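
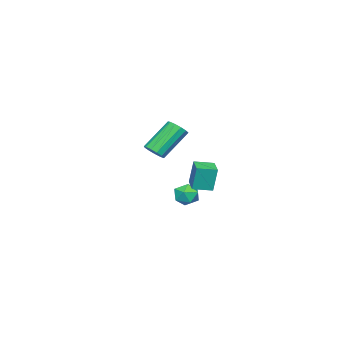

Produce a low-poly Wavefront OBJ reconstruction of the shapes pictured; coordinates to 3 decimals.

v 4.646 -0.943 2.38
v 5.07 -1.159 2.837
v 3.757 -0.513 4.358
v 3.334 -0.297 3.9
v 5.163 -0.806 2.767
v 3.85 -0.16 4.288
v 5.091 -0.496 2.574
v 3.779 0.15 4.095
v 4.879 -0.328 2.319
v 3.567 0.318 3.84
v 4.592 -0.356 2.084
v 3.28 0.291 3.604
v 4.323 -0.569 1.942
v 3.011 0.077 3.463
v 4.156 -0.902 1.939
v 2.844 -0.256 3.46
v 4.145 -1.247 2.076
v 2.833 -0.601 3.597
v 4.293 -1.496 2.31
v 2.981 -0.85 3.83
v 4.553 -1.57 2.565
v 3.241 -0.923 4.086
v 4.843 -1.444 2.762
v 3.53 -0.798 4.283
v -2.961 -3.502 -2.611
v -3.033 -3.244 -1.003
v -3.722 -2.592 -2.791
v -3.794 -2.334 -1.183
v -1.966 -2.686 -2.697
v -2.038 -2.428 -1.089
v -2.727 -1.776 -2.877
v -2.799 -1.518 -1.269
v -3.925 -3.538 -3.49
v -3.212 -3.056 -3.437
v -3.188 -4.564 -4.083
v -2.475 -4.082 -4.03
v -2.838 -4.395 -3.313
v -3.293 -3.761 -2.947
v -3.107 -3.859 -4.573
v -3.562 -3.225 -4.207
v -2.706 -3.255 -4.107
v -2.54 -3.586 -3.328
v -3.86 -4.034 -4.192
v -3.694 -4.365 -3.413
f 2 1 5
f 2 5 3
f 3 5 6
f 3 6 4
f 5 1 7
f 5 7 6
f 6 7 8
f 6 8 4
f 7 1 9
f 7 9 8
f 8 9 10
f 8 10 4
f 9 1 11
f 9 11 10
f 10 11 12
f 10 12 4
f 11 1 13
f 11 13 12
f 12 13 14
f 12 14 4
f 13 1 15
f 13 15 14
f 14 15 16
f 14 16 4
f 15 1 17
f 15 17 16
f 16 17 18
f 16 18 4
f 17 1 19
f 17 19 18
f 18 19 20
f 18 20 4
f 19 1 21
f 19 21 20
f 20 21 22
f 20 22 4
f 21 1 23
f 21 23 22
f 22 23 24
f 22 24 4
f 23 1 2
f 23 2 24
f 24 2 3
f 24 3 4
f 26 28 25
f 29 26 25
f 25 28 27
f 27 29 25
f 26 32 28
f 30 26 29
f 30 32 26
f 28 32 27
f 31 29 27
f 27 32 31
f 31 30 29
f 32 30 31
f 33 44 38
f 33 38 34
f 33 34 40
f 33 40 43
f 33 43 44
f 34 38 42
f 38 44 37
f 44 43 35
f 43 40 39
f 40 34 41
f 36 42 37
f 36 37 35
f 36 35 39
f 36 39 41
f 36 41 42
f 37 42 38
f 35 37 44
f 39 35 43
f 41 39 40
f 42 41 34



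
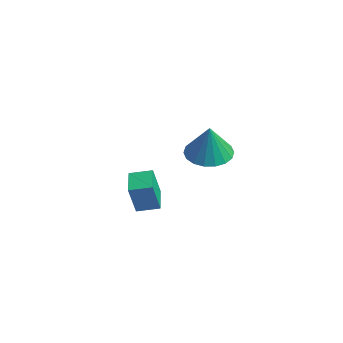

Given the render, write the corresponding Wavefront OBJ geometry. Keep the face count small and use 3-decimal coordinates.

v 2.102 -0.451 0.546
v 2.923 -0.629 0.283
v 2.518 -0.649 1.974
v 2.93 -0.241 0.334
v 2.773 0.106 0.428
v 2.483 0.342 0.545
v 2.118 0.421 0.662
v 1.75 0.327 0.756
v 1.451 0.079 0.809
v 1.282 -0.274 0.81
v 1.274 -0.662 0.758
v 1.431 -1.008 0.664
v 1.721 -1.245 0.548
v 2.086 -1.324 0.43
v 2.455 -1.23 0.336
v 2.753 -0.982 0.283
v -2.584 -1.008 -3.757
v -2.415 -1.405 -2.457
v -2.137 -0.224 -3.576
v -1.969 -0.622 -2.275
v -1.571 -1.518 -4.045
v -1.403 -1.916 -2.744
v -1.125 -0.735 -3.863
v -0.956 -1.132 -2.563
f 2 1 4
f 2 4 3
f 4 1 5
f 4 5 3
f 5 1 6
f 5 6 3
f 6 1 7
f 6 7 3
f 7 1 8
f 7 8 3
f 8 1 9
f 8 9 3
f 9 1 10
f 9 10 3
f 10 1 11
f 10 11 3
f 11 1 12
f 11 12 3
f 12 1 13
f 12 13 3
f 13 1 14
f 13 14 3
f 14 1 15
f 14 15 3
f 15 1 16
f 15 16 3
f 16 1 2
f 16 2 3
f 18 20 17
f 21 18 17
f 17 20 19
f 19 21 17
f 18 24 20
f 22 18 21
f 22 24 18
f 20 24 19
f 23 21 19
f 19 24 23
f 23 22 21
f 24 22 23



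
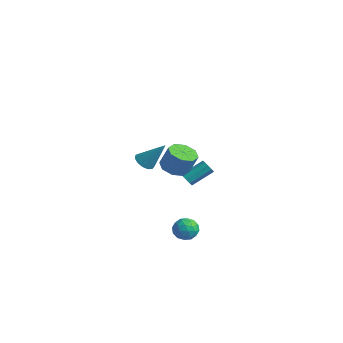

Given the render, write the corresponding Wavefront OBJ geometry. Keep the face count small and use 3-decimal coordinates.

v 2.062 -0.578 -3.436
v 2.568 -0.591 -4.027
v 2.552 -1.649 -2.993
v 3.058 -1.662 -3.584
v 3.122 -1.121 -3.029
v 2.819 -0.459 -3.303
v 2.301 -1.781 -3.717
v 1.998 -1.119 -3.991
v 2.715 -1.335 -4.201
v 3.223 -0.927 -3.776
v 1.897 -1.313 -3.244
v 2.405 -0.905 -2.819
v 2.272 -0.49 -3.77
v 2.848 -1.75 -3.25
v 2.886 -1.432 -2.923
v 3.183 -1.439 -3.271
v 2.42 -0.412 -3.345
v 2.717 -0.42 -3.692
v 3.043 -0.732 -3.105
v 2.403 -1.82 -3.328
v 2.7 -1.828 -3.675
v 1.937 -0.801 -3.749
v 2.234 -0.808 -4.097
v 2.077 -1.508 -3.915
v 2.656 -0.935 -4.22
v 2.944 -1.565 -3.96
v 2.499 -1.635 -4.038
v 2.321 -1.246 -4.199
v 2.954 -0.695 -3.97
v 3.242 -1.325 -3.71
v 3.28 -1.007 -3.383
v 3.102 -0.618 -3.544
v 3.041 -1.133 -4.072
v 1.878 -0.915 -3.31
v 2.166 -1.545 -3.05
v 2.018 -1.622 -3.476
v 1.84 -1.233 -3.637
v 2.176 -0.675 -3.06
v 2.464 -1.305 -2.8
v 2.799 -0.994 -2.821
v 2.621 -0.605 -2.982
v 2.079 -1.107 -2.948
v -2.409 2.875 -3.366
v -1.978 2.919 -3.635
v -1.561 4.169 -2.763
v -1.991 4.125 -2.494
v -2.231 3.108 -3.784
v -1.814 4.357 -2.911
v -2.567 3.187 -3.737
v -2.15 4.437 -2.865
v -2.829 3.121 -3.517
v -2.412 4.37 -2.644
v -2.895 2.94 -3.226
v -2.478 4.189 -2.353
v -2.732 2.728 -3.001
v -2.315 3.978 -2.128
v -2.419 2.586 -2.947
v -2.001 3.835 -2.074
v -2.1 2.579 -3.089
v -1.683 3.828 -2.216
v -1.926 2.71 -3.361
v -1.509 3.96 -2.488
v 2.875 -4.069 2.877
v 3.158 -3.662 2.489
v 3.745 -3.391 4.223
v 2.861 -3.503 2.601
v 2.568 -3.525 2.801
v 2.373 -3.719 3.025
v 2.337 -4.024 3.202
v 2.472 -4.344 3.276
v 2.735 -4.577 3.223
v 3.043 -4.648 3.061
v 3.297 -4.536 2.84
v 3.418 -4.276 2.631
v 3.366 -3.95 2.5
v -0.879 0.793 -0.916
v -0.312 1.395 -1.244
v 0.167 1.649 0.047
v -0.401 1.047 0.376
v -0.913 1.668 -1.075
v -0.434 1.922 0.216
v -1.494 1.429 -0.812
v -1.015 1.682 0.479
v -1.715 0.817 -0.61
v -1.236 1.07 0.681
v -1.447 0.191 -0.587
v -0.968 0.445 0.704
v -0.846 -0.082 -0.756
v -0.367 0.172 0.535
v -0.265 0.158 -1.019
v 0.214 0.411 0.272
v -0.044 0.77 -1.221
v 0.435 1.023 0.07
f 1 38 17
f 38 12 41
f 17 41 6
f 38 41 17
f 1 17 13
f 17 6 18
f 13 18 2
f 17 18 13
f 1 13 22
f 13 2 23
f 22 23 8
f 13 23 22
f 1 22 34
f 22 8 37
f 34 37 11
f 22 37 34
f 1 34 38
f 34 11 42
f 38 42 12
f 34 42 38
f 2 18 29
f 18 6 32
f 29 32 10
f 18 32 29
f 6 41 19
f 41 12 40
f 19 40 5
f 41 40 19
f 12 42 39
f 42 11 35
f 39 35 3
f 42 35 39
f 11 37 36
f 37 8 24
f 36 24 7
f 37 24 36
f 8 23 28
f 23 2 25
f 28 25 9
f 23 25 28
f 4 30 16
f 30 10 31
f 16 31 5
f 30 31 16
f 4 16 14
f 16 5 15
f 14 15 3
f 16 15 14
f 4 14 21
f 14 3 20
f 21 20 7
f 14 20 21
f 4 21 26
f 21 7 27
f 26 27 9
f 21 27 26
f 4 26 30
f 26 9 33
f 30 33 10
f 26 33 30
f 5 31 19
f 31 10 32
f 19 32 6
f 31 32 19
f 3 15 39
f 15 5 40
f 39 40 12
f 15 40 39
f 7 20 36
f 20 3 35
f 36 35 11
f 20 35 36
f 9 27 28
f 27 7 24
f 28 24 8
f 27 24 28
f 10 33 29
f 33 9 25
f 29 25 2
f 33 25 29
f 44 43 47
f 44 47 45
f 45 47 48
f 45 48 46
f 47 43 49
f 47 49 48
f 48 49 50
f 48 50 46
f 49 43 51
f 49 51 50
f 50 51 52
f 50 52 46
f 51 43 53
f 51 53 52
f 52 53 54
f 52 54 46
f 53 43 55
f 53 55 54
f 54 55 56
f 54 56 46
f 55 43 57
f 55 57 56
f 56 57 58
f 56 58 46
f 57 43 59
f 57 59 58
f 58 59 60
f 58 60 46
f 59 43 61
f 59 61 60
f 60 61 62
f 60 62 46
f 61 43 44
f 61 44 62
f 62 44 45
f 62 45 46
f 64 63 66
f 64 66 65
f 66 63 67
f 66 67 65
f 67 63 68
f 67 68 65
f 68 63 69
f 68 69 65
f 69 63 70
f 69 70 65
f 70 63 71
f 70 71 65
f 71 63 72
f 71 72 65
f 72 63 73
f 72 73 65
f 73 63 74
f 73 74 65
f 74 63 75
f 74 75 65
f 75 63 64
f 75 64 65
f 77 76 80
f 77 80 78
f 78 80 81
f 78 81 79
f 80 76 82
f 80 82 81
f 81 82 83
f 81 83 79
f 82 76 84
f 82 84 83
f 83 84 85
f 83 85 79
f 84 76 86
f 84 86 85
f 85 86 87
f 85 87 79
f 86 76 88
f 86 88 87
f 87 88 89
f 87 89 79
f 88 76 90
f 88 90 89
f 89 90 91
f 89 91 79
f 90 76 92
f 90 92 91
f 91 92 93
f 91 93 79
f 92 76 77
f 92 77 93
f 93 77 78
f 93 78 79



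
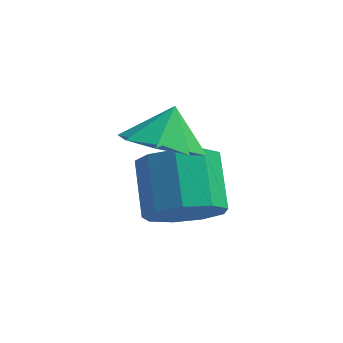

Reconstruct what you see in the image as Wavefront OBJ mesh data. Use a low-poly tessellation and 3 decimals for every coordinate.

v 1.005 0.117 1.949
v 2.09 0.026 1.794
v 1.195 0.783 2.891
v 1.762 0.688 1.392
v 0.99 1.017 1.316
v 0.227 0.818 1.61
v -0.08 0.208 2.103
v 0.248 -0.455 2.505
v 1.019 -0.783 2.581
v 1.782 -0.584 2.287
v 1.617 -0.196 -0.286
v 2.304 -0.522 0.438
v 1.891 0.771 1.411
v 1.203 1.096 0.686
v 2.625 -0.073 -0.022
v 2.212 1.22 0.951
v 2.475 0.318 -0.605
v 2.061 1.611 0.367
v 1.923 0.468 -1.04
v 1.509 1.761 -0.067
v 1.227 0.307 -1.121
v 0.814 1.6 -0.148
v 0.714 -0.089 -0.812
v 0.301 1.204 0.16
v 0.623 -0.536 -0.257
v 0.21 0.757 0.716
v 0.997 -0.824 0.284
v 0.584 0.469 1.257
v 1.661 -0.818 0.559
v 1.248 0.475 1.531
f 2 1 4
f 2 4 3
f 4 1 5
f 4 5 3
f 5 1 6
f 5 6 3
f 6 1 7
f 6 7 3
f 7 1 8
f 7 8 3
f 8 1 9
f 8 9 3
f 9 1 10
f 9 10 3
f 10 1 2
f 10 2 3
f 12 11 15
f 12 15 13
f 13 15 16
f 13 16 14
f 15 11 17
f 15 17 16
f 16 17 18
f 16 18 14
f 17 11 19
f 17 19 18
f 18 19 20
f 18 20 14
f 19 11 21
f 19 21 20
f 20 21 22
f 20 22 14
f 21 11 23
f 21 23 22
f 22 23 24
f 22 24 14
f 23 11 25
f 23 25 24
f 24 25 26
f 24 26 14
f 25 11 27
f 25 27 26
f 26 27 28
f 26 28 14
f 27 11 29
f 27 29 28
f 28 29 30
f 28 30 14
f 29 11 12
f 29 12 30
f 30 12 13
f 30 13 14



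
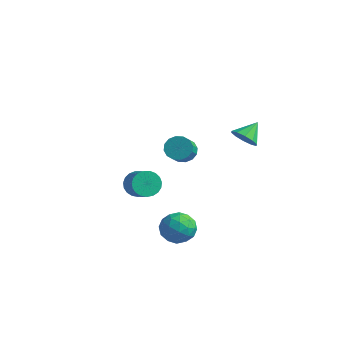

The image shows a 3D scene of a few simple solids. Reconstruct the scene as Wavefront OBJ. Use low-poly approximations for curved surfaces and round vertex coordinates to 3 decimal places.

v -3.839 -0.482 -3.208
v -3.27 0.112 -3.619
v -2.171 -0.405 -2.844
v -2.741 -0.998 -2.432
v -3.389 0.313 -3.316
v -2.29 -0.203 -2.541
v -3.586 0.377 -2.995
v -2.487 -0.14 -2.22
v -3.827 0.292 -2.71
v -2.728 -0.225 -1.935
v -4.07 0.073 -2.511
v -2.971 -0.443 -1.736
v -4.273 -0.241 -2.433
v -3.174 -0.758 -1.658
v -4.401 -0.597 -2.488
v -3.303 -1.114 -1.713
v -4.432 -0.933 -2.668
v -3.334 -1.45 -1.893
v -4.361 -1.191 -2.941
v -3.262 -1.708 -2.166
v -4.199 -1.327 -3.261
v -3.101 -1.843 -2.486
v -3.975 -1.316 -3.571
v -2.877 -1.832 -2.796
v -3.728 -1.161 -3.818
v -2.63 -1.677 -3.043
v -3.5 -0.889 -3.96
v -2.401 -1.405 -3.185
v -3.33 -0.546 -3.971
v -2.232 -1.062 -3.196
v -3.249 -0.192 -3.851
v -2.151 -0.708 -3.076
v 1.445 -2.913 3.136
v 2.135 -2.966 2.735
v 2.565 -3.921 3.603
v 1.875 -3.867 4.004
v 2.2 -2.675 3.023
v 2.631 -3.63 3.89
v 2.063 -2.448 3.341
v 2.493 -3.403 4.208
v 1.76 -2.345 3.604
v 2.191 -3.3 4.472
v 1.373 -2.395 3.742
v 1.803 -3.35 4.609
v 1.005 -2.583 3.717
v 1.435 -3.538 4.585
v 0.755 -2.859 3.537
v 1.185 -3.814 4.405
v 0.689 -3.15 3.25
v 1.12 -4.105 4.117
v 0.827 -3.377 2.932
v 1.257 -4.332 3.799
v 1.129 -3.48 2.668
v 1.56 -4.435 3.536
v 1.517 -3.43 2.531
v 1.947 -4.385 3.398
v 1.885 -3.242 2.555
v 2.315 -4.197 3.423
v 2.36 1.342 2.309
v 3.224 1.381 2.149
v 2.46 2.458 3.131
v 2.969 1.681 1.773
v 2.482 1.851 1.602
v 1.948 1.826 1.701
v 1.571 1.617 2.032
v 1.495 1.302 2.469
v 1.75 1.002 2.845
v 2.237 0.832 3.016
v 2.771 0.857 2.917
v 3.148 1.067 2.586
v 0.56 -1.535 -3.827
v 1.024 -1.937 -2.884
v 0.596 -3.203 -4.556
v 1.06 -3.605 -3.613
v -0.008 -3.251 -3.608
v -0.03 -2.22 -3.158
v 1.65 -2.92 -4.282
v 1.628 -1.889 -3.832
v 1.698 -2.793 -3.165
v 0.673 -2.997 -2.749
v 0.947 -2.143 -4.691
v -0.078 -2.347 -4.275
v 0.789 -1.59 -3.292
v 0.831 -3.55 -4.148
v 0.204 -3.342 -4.145
v 0.476 -3.578 -3.591
v 0.169 -1.756 -3.453
v 0.442 -1.992 -2.898
v -0.165 -2.764 -3.324
v 1.178 -3.148 -4.542
v 1.451 -3.384 -3.987
v 1.144 -1.562 -3.849
v 1.416 -1.798 -3.295
v 1.785 -2.376 -4.116
v 1.457 -2.329 -2.903
v 1.479 -3.309 -3.331
v 1.826 -2.907 -3.725
v 1.812 -2.301 -3.46
v 0.855 -2.449 -2.658
v 0.876 -3.429 -3.086
v 0.249 -3.221 -3.083
v 0.235 -2.615 -2.819
v 1.251 -2.952 -2.823
v 0.744 -1.711 -4.354
v 0.765 -2.691 -4.782
v 1.385 -2.525 -4.621
v 1.371 -1.919 -4.357
v 0.141 -1.831 -4.109
v 0.163 -2.811 -4.537
v -0.192 -2.839 -3.98
v -0.206 -2.233 -3.715
v 0.369 -2.188 -4.617
f 2 1 5
f 2 5 3
f 3 5 6
f 3 6 4
f 5 1 7
f 5 7 6
f 6 7 8
f 6 8 4
f 7 1 9
f 7 9 8
f 8 9 10
f 8 10 4
f 9 1 11
f 9 11 10
f 10 11 12
f 10 12 4
f 11 1 13
f 11 13 12
f 12 13 14
f 12 14 4
f 13 1 15
f 13 15 14
f 14 15 16
f 14 16 4
f 15 1 17
f 15 17 16
f 16 17 18
f 16 18 4
f 17 1 19
f 17 19 18
f 18 19 20
f 18 20 4
f 19 1 21
f 19 21 20
f 20 21 22
f 20 22 4
f 21 1 23
f 21 23 22
f 22 23 24
f 22 24 4
f 23 1 25
f 23 25 24
f 24 25 26
f 24 26 4
f 25 1 27
f 25 27 26
f 26 27 28
f 26 28 4
f 27 1 29
f 27 29 28
f 28 29 30
f 28 30 4
f 29 1 31
f 29 31 30
f 30 31 32
f 30 32 4
f 31 1 2
f 31 2 32
f 32 2 3
f 32 3 4
f 34 33 37
f 34 37 35
f 35 37 38
f 35 38 36
f 37 33 39
f 37 39 38
f 38 39 40
f 38 40 36
f 39 33 41
f 39 41 40
f 40 41 42
f 40 42 36
f 41 33 43
f 41 43 42
f 42 43 44
f 42 44 36
f 43 33 45
f 43 45 44
f 44 45 46
f 44 46 36
f 45 33 47
f 45 47 46
f 46 47 48
f 46 48 36
f 47 33 49
f 47 49 48
f 48 49 50
f 48 50 36
f 49 33 51
f 49 51 50
f 50 51 52
f 50 52 36
f 51 33 53
f 51 53 52
f 52 53 54
f 52 54 36
f 53 33 55
f 53 55 54
f 54 55 56
f 54 56 36
f 55 33 57
f 55 57 56
f 56 57 58
f 56 58 36
f 57 33 34
f 57 34 58
f 58 34 35
f 58 35 36
f 60 59 62
f 60 62 61
f 62 59 63
f 62 63 61
f 63 59 64
f 63 64 61
f 64 59 65
f 64 65 61
f 65 59 66
f 65 66 61
f 66 59 67
f 66 67 61
f 67 59 68
f 67 68 61
f 68 59 69
f 68 69 61
f 69 59 70
f 69 70 61
f 70 59 60
f 70 60 61
f 71 108 87
f 108 82 111
f 87 111 76
f 108 111 87
f 71 87 83
f 87 76 88
f 83 88 72
f 87 88 83
f 71 83 92
f 83 72 93
f 92 93 78
f 83 93 92
f 71 92 104
f 92 78 107
f 104 107 81
f 92 107 104
f 71 104 108
f 104 81 112
f 108 112 82
f 104 112 108
f 72 88 99
f 88 76 102
f 99 102 80
f 88 102 99
f 76 111 89
f 111 82 110
f 89 110 75
f 111 110 89
f 82 112 109
f 112 81 105
f 109 105 73
f 112 105 109
f 81 107 106
f 107 78 94
f 106 94 77
f 107 94 106
f 78 93 98
f 93 72 95
f 98 95 79
f 93 95 98
f 74 100 86
f 100 80 101
f 86 101 75
f 100 101 86
f 74 86 84
f 86 75 85
f 84 85 73
f 86 85 84
f 74 84 91
f 84 73 90
f 91 90 77
f 84 90 91
f 74 91 96
f 91 77 97
f 96 97 79
f 91 97 96
f 74 96 100
f 96 79 103
f 100 103 80
f 96 103 100
f 75 101 89
f 101 80 102
f 89 102 76
f 101 102 89
f 73 85 109
f 85 75 110
f 109 110 82
f 85 110 109
f 77 90 106
f 90 73 105
f 106 105 81
f 90 105 106
f 79 97 98
f 97 77 94
f 98 94 78
f 97 94 98
f 80 103 99
f 103 79 95
f 99 95 72
f 103 95 99



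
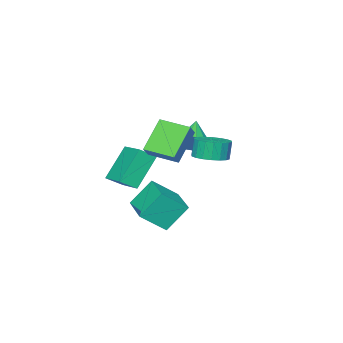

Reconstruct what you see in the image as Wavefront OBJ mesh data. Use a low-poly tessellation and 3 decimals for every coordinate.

v 0.501 -4.411 0.77
v 1.228 -4.839 1.307
v 1.15 -2.739 1.222
v 1.877 -3.166 1.758
v 1.763 -4.434 -0.958
v 2.49 -4.861 -0.422
v 2.412 -2.761 -0.507
v 3.139 -3.189 0.03
v -0.029 -1.558 2.061
v 0.505 -1.358 2.718
v -1.011 -2.282 3.079
v 0.245 -1.033 2.698
v -0.077 -0.828 2.533
v -0.389 -0.791 2.259
v -0.618 -0.929 1.94
v -0.712 -1.211 1.648
v -0.65 -1.573 1.451
v -0.445 -1.931 1.394
v -0.145 -2.203 1.489
v 0.181 -2.328 1.715
v 0.46 -2.276 2.021
v 0.626 -2.06 2.335
v 0.643 -1.728 2.587
v 2.466 1.999 2.887
v 2.93 1.277 2.945
v 2.718 1.22 3.93
v 2.254 1.941 3.873
v 3.189 1.551 3.016
v 2.976 1.493 4.002
v 3.304 1.913 3.062
v 3.092 1.855 4.048
v 3.253 2.292 3.073
v 3.041 2.234 4.059
v 3.046 2.613 3.048
v 2.834 2.555 4.034
v 2.725 2.813 2.99
v 2.513 2.755 3.976
v 2.352 2.851 2.912
v 2.14 2.793 3.898
v 2.002 2.72 2.83
v 1.79 2.663 3.815
v 1.744 2.447 2.758
v 1.531 2.389 3.744
v 1.628 2.085 2.712
v 1.416 2.027 3.698
v 1.679 1.706 2.701
v 1.467 1.648 3.687
v 1.886 1.385 2.726
v 1.674 1.327 3.712
v 2.207 1.185 2.784
v 1.995 1.127 3.77
v 2.58 1.147 2.862
v 2.368 1.089 3.848
v 1.141 -1.344 -0.836
v 2.182 -2.03 0.151
v 2.294 0.493 -0.775
v 3.335 -0.192 0.212
v 2.045 -1.868 -2.152
v 3.086 -2.553 -1.165
v 3.198 -0.03 -2.091
v 4.239 -0.716 -1.104
v 2.05 -1.322 3.887
v 2.72 -0.948 4.497
v 1.504 0.083 3.625
v 2.174 0.457 4.235
v 3.286 -1.117 2.405
v 3.956 -0.743 3.015
v 2.74 0.288 2.143
v 3.41 0.662 2.753
f 2 4 1
f 5 2 1
f 1 4 3
f 3 5 1
f 2 8 4
f 6 2 5
f 6 8 2
f 4 8 3
f 7 5 3
f 3 8 7
f 7 6 5
f 8 6 7
f 10 9 12
f 10 12 11
f 12 9 13
f 12 13 11
f 13 9 14
f 13 14 11
f 14 9 15
f 14 15 11
f 15 9 16
f 15 16 11
f 16 9 17
f 16 17 11
f 17 9 18
f 17 18 11
f 18 9 19
f 18 19 11
f 19 9 20
f 19 20 11
f 20 9 21
f 20 21 11
f 21 9 22
f 21 22 11
f 22 9 23
f 22 23 11
f 23 9 10
f 23 10 11
f 25 24 28
f 25 28 26
f 26 28 29
f 26 29 27
f 28 24 30
f 28 30 29
f 29 30 31
f 29 31 27
f 30 24 32
f 30 32 31
f 31 32 33
f 31 33 27
f 32 24 34
f 32 34 33
f 33 34 35
f 33 35 27
f 34 24 36
f 34 36 35
f 35 36 37
f 35 37 27
f 36 24 38
f 36 38 37
f 37 38 39
f 37 39 27
f 38 24 40
f 38 40 39
f 39 40 41
f 39 41 27
f 40 24 42
f 40 42 41
f 41 42 43
f 41 43 27
f 42 24 44
f 42 44 43
f 43 44 45
f 43 45 27
f 44 24 46
f 44 46 45
f 45 46 47
f 45 47 27
f 46 24 48
f 46 48 47
f 47 48 49
f 47 49 27
f 48 24 50
f 48 50 49
f 49 50 51
f 49 51 27
f 50 24 52
f 50 52 51
f 51 52 53
f 51 53 27
f 52 24 25
f 52 25 53
f 53 25 26
f 53 26 27
f 55 57 54
f 58 55 54
f 54 57 56
f 56 58 54
f 55 61 57
f 59 55 58
f 59 61 55
f 57 61 56
f 60 58 56
f 56 61 60
f 60 59 58
f 61 59 60
f 63 65 62
f 66 63 62
f 62 65 64
f 64 66 62
f 63 69 65
f 67 63 66
f 67 69 63
f 65 69 64
f 68 66 64
f 64 69 68
f 68 67 66
f 69 67 68



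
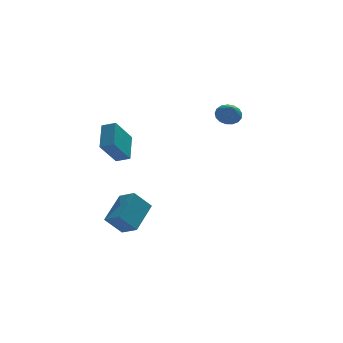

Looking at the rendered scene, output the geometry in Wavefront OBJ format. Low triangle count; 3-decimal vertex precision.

v 3.176 1.272 2.718
v 3.598 0.802 2.295
v 3.144 0.448 3.602
v 3.843 0.994 2.483
v 3.936 1.25 2.724
v 3.855 1.51 2.964
v 3.618 1.717 3.148
v 3.28 1.821 3.233
v 2.918 1.8 3.2
v 2.616 1.658 3.056
v 2.442 1.428 2.835
v 2.436 1.162 2.587
v 2.6 0.921 2.369
v 2.896 0.761 2.231
v 3.256 0.718 2.204
v -3.648 -0.799 2.117
v -3.237 0.611 3.05
v -4.343 -0.404 1.827
v -3.931 1.006 2.76
v -2.629 -0.106 0.62
v -2.217 1.304 1.553
v -3.323 0.289 0.33
v -2.912 1.699 1.263
v -4.012 -4.26 -2.668
v -4.927 -4.214 -1.636
v -2.902 -2.891 -1.745
v -3.816 -2.844 -0.713
v -3.424 -5.116 -2.107
v -4.338 -5.069 -1.075
v -2.313 -3.746 -1.184
v -3.228 -3.7 -0.152
f 2 1 4
f 2 4 3
f 4 1 5
f 4 5 3
f 5 1 6
f 5 6 3
f 6 1 7
f 6 7 3
f 7 1 8
f 7 8 3
f 8 1 9
f 8 9 3
f 9 1 10
f 9 10 3
f 10 1 11
f 10 11 3
f 11 1 12
f 11 12 3
f 12 1 13
f 12 13 3
f 13 1 14
f 13 14 3
f 14 1 15
f 14 15 3
f 15 1 2
f 15 2 3
f 17 19 16
f 20 17 16
f 16 19 18
f 18 20 16
f 17 23 19
f 21 17 20
f 21 23 17
f 19 23 18
f 22 20 18
f 18 23 22
f 22 21 20
f 23 21 22
f 25 27 24
f 28 25 24
f 24 27 26
f 26 28 24
f 25 31 27
f 29 25 28
f 29 31 25
f 27 31 26
f 30 28 26
f 26 31 30
f 30 29 28
f 31 29 30



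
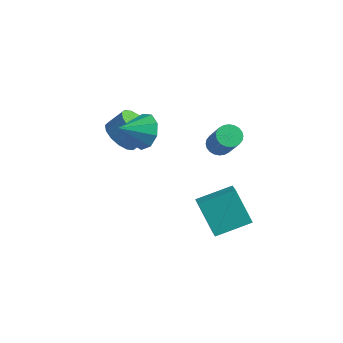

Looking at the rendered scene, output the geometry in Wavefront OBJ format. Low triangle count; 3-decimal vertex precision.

v 0.482 0.623 0.187
v 0.885 1.097 0.088
v 2.02 0.472 1.715
v 1.618 -0.003 1.813
v 0.724 1.202 0.241
v 1.859 0.577 1.868
v 0.526 1.219 0.386
v 1.661 0.593 2.012
v 0.321 1.145 0.5
v 1.456 0.519 2.127
v 0.141 0.992 0.567
v 1.276 0.366 2.193
v 0.013 0.782 0.575
v 1.148 0.156 2.202
v -0.044 0.548 0.525
v 1.091 -0.078 2.152
v -0.02 0.326 0.423
v 1.115 -0.3 2.05
v 0.08 0.148 0.285
v 1.215 -0.477 1.912
v 0.241 0.043 0.132
v 1.376 -0.582 1.759
v 0.439 0.027 -0.012
v 1.574 -0.599 1.614
v 0.644 0.101 -0.127
v 1.779 -0.525 1.5
v 0.824 0.254 -0.193
v 1.959 -0.372 1.433
v 0.952 0.464 -0.202
v 2.087 -0.162 1.425
v 1.009 0.698 -0.152
v 2.144 0.072 1.475
v 0.985 0.92 -0.05
v 2.12 0.294 1.577
v -1.887 -1.838 1.294
v -0.945 -2.004 1.618
v -2.353 -3.062 2.026
v -1.283 -1.605 2.069
v -1.904 -1.315 2.158
v -2.517 -1.27 1.843
v -2.835 -1.491 1.271
v -2.71 -1.874 0.71
v -2.2 -2.24 0.422
v -1.543 -2.419 0.543
v -1.047 -2.325 1.015
v 1.499 -0.955 -4.6
v 2.141 -1.514 -4.136
v 0.37 -0.871 -2.939
v 1.013 -1.431 -2.474
v 2.427 0.571 -4.046
v 3.07 0.011 -3.581
v 1.299 0.654 -2.384
v 1.941 0.095 -1.92
v -3.759 -1.446 -0.323
v -2.916 -1.933 -0.502
v -2.398 -1.341 0.324
v -3.241 -0.854 0.503
v -2.899 -1.522 -0.807
v -2.381 -0.93 0.018
v -3.112 -1.09 -0.983
v -2.595 -0.499 -0.157
v -3.499 -0.754 -0.982
v -2.981 -0.162 -0.156
v -3.955 -0.603 -0.804
v -3.438 -0.011 0.022
v -4.359 -0.678 -0.497
v -3.841 -0.086 0.329
v -4.602 -0.959 -0.144
v -4.084 -0.367 0.682
v -4.619 -1.37 0.162
v -4.101 -0.778 0.987
v -4.405 -1.801 0.337
v -3.888 -1.21 1.163
v -4.019 -2.138 0.336
v -3.501 -1.546 1.162
v -3.562 -2.289 0.158
v -3.045 -1.697 0.984
v -3.159 -2.214 -0.149
v -2.641 -1.622 0.677
f 2 1 5
f 2 5 3
f 3 5 6
f 3 6 4
f 5 1 7
f 5 7 6
f 6 7 8
f 6 8 4
f 7 1 9
f 7 9 8
f 8 9 10
f 8 10 4
f 9 1 11
f 9 11 10
f 10 11 12
f 10 12 4
f 11 1 13
f 11 13 12
f 12 13 14
f 12 14 4
f 13 1 15
f 13 15 14
f 14 15 16
f 14 16 4
f 15 1 17
f 15 17 16
f 16 17 18
f 16 18 4
f 17 1 19
f 17 19 18
f 18 19 20
f 18 20 4
f 19 1 21
f 19 21 20
f 20 21 22
f 20 22 4
f 21 1 23
f 21 23 22
f 22 23 24
f 22 24 4
f 23 1 25
f 23 25 24
f 24 25 26
f 24 26 4
f 25 1 27
f 25 27 26
f 26 27 28
f 26 28 4
f 27 1 29
f 27 29 28
f 28 29 30
f 28 30 4
f 29 1 31
f 29 31 30
f 30 31 32
f 30 32 4
f 31 1 33
f 31 33 32
f 32 33 34
f 32 34 4
f 33 1 2
f 33 2 34
f 34 2 3
f 34 3 4
f 36 35 38
f 36 38 37
f 38 35 39
f 38 39 37
f 39 35 40
f 39 40 37
f 40 35 41
f 40 41 37
f 41 35 42
f 41 42 37
f 42 35 43
f 42 43 37
f 43 35 44
f 43 44 37
f 44 35 45
f 44 45 37
f 45 35 36
f 45 36 37
f 47 49 46
f 50 47 46
f 46 49 48
f 48 50 46
f 47 53 49
f 51 47 50
f 51 53 47
f 49 53 48
f 52 50 48
f 48 53 52
f 52 51 50
f 53 51 52
f 55 54 58
f 55 58 56
f 56 58 59
f 56 59 57
f 58 54 60
f 58 60 59
f 59 60 61
f 59 61 57
f 60 54 62
f 60 62 61
f 61 62 63
f 61 63 57
f 62 54 64
f 62 64 63
f 63 64 65
f 63 65 57
f 64 54 66
f 64 66 65
f 65 66 67
f 65 67 57
f 66 54 68
f 66 68 67
f 67 68 69
f 67 69 57
f 68 54 70
f 68 70 69
f 69 70 71
f 69 71 57
f 70 54 72
f 70 72 71
f 71 72 73
f 71 73 57
f 72 54 74
f 72 74 73
f 73 74 75
f 73 75 57
f 74 54 76
f 74 76 75
f 75 76 77
f 75 77 57
f 76 54 78
f 76 78 77
f 77 78 79
f 77 79 57
f 78 54 55
f 78 55 79
f 79 55 56
f 79 56 57



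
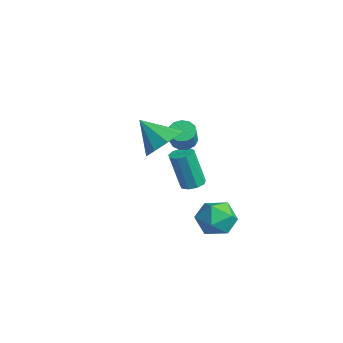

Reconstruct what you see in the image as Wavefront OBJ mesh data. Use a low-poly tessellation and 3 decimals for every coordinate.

v 3.036 1.695 -1.253
v 4.024 1.437 -1.503
v 2.456 0.643 -2.457
v 3.444 0.385 -2.707
v 3.038 0.08 -1.787
v 3.396 0.73 -1.042
v 3.084 1.35 -2.918
v 3.442 2 -2.173
v 4.054 1.223 -2.532
v 4.025 0.438 -1.833
v 2.455 1.642 -2.127
v 2.426 0.857 -1.428
v 3.314 -1.438 3.29
v 3.919 -1.028 4.072
v 2.346 -2.182 4.43
v 3.373 -0.567 3.909
v 2.801 -0.515 3.456
v 2.468 -0.894 2.926
v 2.532 -1.528 2.566
v 2.961 -2.121 2.545
v 3.556 -2.394 2.873
v 4.038 -2.22 3.396
v 4.181 -1.68 3.869
v 0.338 0.781 1.593
v 0.665 1.33 1.578
v 1.349 0.949 2.552
v 1.022 0.399 2.567
v 0.384 1.385 1.797
v 1.068 1.004 2.771
v 0.088 1.248 1.951
v 0.772 0.867 2.926
v -0.128 0.963 1.992
v 0.556 0.582 2.966
v -0.197 0.619 1.906
v 0.488 0.238 2.88
v -0.096 0.327 1.72
v 0.589 -0.054 2.694
v 0.143 0.179 1.494
v 0.828 -0.202 2.468
v 0.444 0.222 1.3
v 1.128 -0.159 2.274
v 0.711 0.442 1.198
v 1.395 0.061 2.172
v 0.859 0.77 1.222
v 1.544 0.389 2.196
v 0.842 1.101 1.364
v 1.527 0.72 2.338
v 0.083 1.355 -1.539
v 0.528 0.939 -1.57
v 0.242 0.489 0.368
v -0.203 0.905 0.399
v 0.686 1.309 -1.461
v 0.4 0.859 0.477
v 0.562 1.701 -1.388
v 0.276 1.25 0.55
v 0.214 1.931 -1.386
v -0.072 1.48 0.552
v -0.195 1.892 -1.455
v -0.482 1.441 0.483
v -0.475 1.601 -1.564
v -0.761 1.151 0.374
v -0.493 1.196 -1.661
v -0.779 0.745 0.277
v -0.242 0.865 -1.701
v -0.528 0.414 0.237
v 0.161 0.764 -1.665
v -0.125 0.313 0.273
f 1 12 6
f 1 6 2
f 1 2 8
f 1 8 11
f 1 11 12
f 2 6 10
f 6 12 5
f 12 11 3
f 11 8 7
f 8 2 9
f 4 10 5
f 4 5 3
f 4 3 7
f 4 7 9
f 4 9 10
f 5 10 6
f 3 5 12
f 7 3 11
f 9 7 8
f 10 9 2
f 14 13 16
f 14 16 15
f 16 13 17
f 16 17 15
f 17 13 18
f 17 18 15
f 18 13 19
f 18 19 15
f 19 13 20
f 19 20 15
f 20 13 21
f 20 21 15
f 21 13 22
f 21 22 15
f 22 13 23
f 22 23 15
f 23 13 14
f 23 14 15
f 25 24 28
f 25 28 26
f 26 28 29
f 26 29 27
f 28 24 30
f 28 30 29
f 29 30 31
f 29 31 27
f 30 24 32
f 30 32 31
f 31 32 33
f 31 33 27
f 32 24 34
f 32 34 33
f 33 34 35
f 33 35 27
f 34 24 36
f 34 36 35
f 35 36 37
f 35 37 27
f 36 24 38
f 36 38 37
f 37 38 39
f 37 39 27
f 38 24 40
f 38 40 39
f 39 40 41
f 39 41 27
f 40 24 42
f 40 42 41
f 41 42 43
f 41 43 27
f 42 24 44
f 42 44 43
f 43 44 45
f 43 45 27
f 44 24 46
f 44 46 45
f 45 46 47
f 45 47 27
f 46 24 25
f 46 25 47
f 47 25 26
f 47 26 27
f 49 48 52
f 49 52 50
f 50 52 53
f 50 53 51
f 52 48 54
f 52 54 53
f 53 54 55
f 53 55 51
f 54 48 56
f 54 56 55
f 55 56 57
f 55 57 51
f 56 48 58
f 56 58 57
f 57 58 59
f 57 59 51
f 58 48 60
f 58 60 59
f 59 60 61
f 59 61 51
f 60 48 62
f 60 62 61
f 61 62 63
f 61 63 51
f 62 48 64
f 62 64 63
f 63 64 65
f 63 65 51
f 64 48 66
f 64 66 65
f 65 66 67
f 65 67 51
f 66 48 49
f 66 49 67
f 67 49 50
f 67 50 51



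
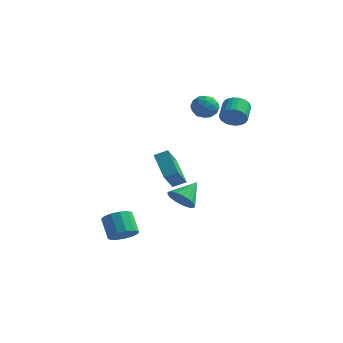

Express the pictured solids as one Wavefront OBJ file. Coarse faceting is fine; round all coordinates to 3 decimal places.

v 1.994 0.85 -2.891
v 2.884 0.65 -3.013
v 2.406 2.13 -1.989
v 2.822 0.866 -3.293
v 2.634 1.081 -3.511
v 2.348 1.26 -3.635
v 2.009 1.376 -3.645
v 1.668 1.413 -3.541
v 1.376 1.363 -3.338
v 1.178 1.236 -3.067
v 1.105 1.049 -2.769
v 1.167 0.833 -2.49
v 1.355 0.619 -2.272
v 1.64 0.44 -2.148
v 1.979 0.323 -2.137
v 2.321 0.287 -2.241
v 2.613 0.336 -2.444
v 2.811 0.463 -2.715
v 4.066 3.345 2.897
v 4.407 3.694 2.25
v 4.154 4.804 2.716
v 3.814 4.455 3.363
v 4.107 3.666 2.155
v 3.855 4.776 2.62
v 3.801 3.589 2.172
v 3.548 4.699 2.637
v 3.535 3.475 2.3
v 3.283 4.585 2.765
v 3.351 3.341 2.518
v 3.098 4.451 2.984
v 3.275 3.208 2.795
v 3.022 4.318 3.26
v 3.319 3.096 3.087
v 3.067 4.206 3.552
v 3.478 3.021 3.35
v 3.225 4.131 3.815
v 3.726 2.996 3.544
v 3.473 4.106 4.01
v 4.025 3.024 3.64
v 3.773 4.134 4.105
v 4.332 3.101 3.623
v 4.079 4.211 4.088
v 4.597 3.215 3.495
v 4.345 4.325 3.96
v 4.782 3.349 3.276
v 4.529 4.459 3.742
v 4.858 3.482 3
v 4.605 4.592 3.465
v 4.813 3.594 2.708
v 4.561 4.704 3.173
v 4.655 3.669 2.445
v 4.402 4.779 2.91
v 1.78 2.602 3.674
v 2.051 2.965 2.953
v 2.969 2.935 4.287
v 3.24 3.298 3.566
v 2.606 3.654 4.009
v 1.871 3.448 3.63
v 3.149 2.452 3.61
v 2.414 2.246 3.231
v 2.897 2.872 2.913
v 2.561 3.614 3.16
v 2.459 2.286 4.08
v 2.123 3.028 4.327
v 1.811 2.754 3.26
v 3.209 3.146 3.98
v 2.836 3.355 4.241
v 2.995 3.568 3.817
v 1.706 3.038 3.658
v 1.865 3.251 3.234
v 2.191 3.656 3.855
v 3.155 2.649 4.006
v 3.314 2.862 3.582
v 2.025 2.332 3.423
v 2.184 2.545 2.999
v 2.829 2.244 3.385
v 2.468 2.913 2.812
v 3.166 3.108 3.172
v 3.113 2.611 3.198
v 2.681 2.49 2.975
v 2.27 3.349 2.957
v 2.969 3.545 3.317
v 2.596 3.754 3.578
v 2.165 3.633 3.356
v 2.767 3.295 2.934
v 2.051 2.355 3.923
v 2.75 2.551 4.283
v 2.855 2.267 3.884
v 2.424 2.146 3.662
v 1.854 2.792 4.068
v 2.552 2.987 4.428
v 2.339 3.41 4.265
v 1.907 3.289 4.042
v 2.253 2.605 4.306
v 2.471 -2.513 0.407
v 1.379 -1.431 1.418
v 2.465 -1.376 -0.816
v 1.373 -0.294 0.195
v 3.147 -2.146 0.745
v 2.055 -1.064 1.756
v 3.141 -1.009 -0.478
v 2.049 0.073 0.533
v 0.318 -3.076 -4.206
v 1.067 -2.72 -3.912
v 0.331 -2.008 -2.9
v -0.418 -2.364 -3.194
v 0.892 -2.41 -4.257
v 0.155 -1.698 -3.245
v 0.534 -2.312 -4.586
v -0.203 -1.6 -3.574
v 0.108 -2.457 -4.795
v -0.629 -1.745 -3.783
v -0.252 -2.798 -4.816
v -0.988 -2.086 -3.804
v -0.43 -3.227 -4.644
v -1.166 -2.515 -3.632
v -0.371 -3.608 -4.333
v -1.107 -2.897 -3.321
v -0.093 -3.821 -3.981
v -0.829 -3.109 -2.969
v 0.315 -3.797 -3.701
v -0.421 -3.085 -2.689
v 0.725 -3.544 -3.581
v -0.012 -2.832 -2.569
v 1.005 -3.142 -3.66
v 0.269 -2.43 -2.648
f 2 1 4
f 2 4 3
f 4 1 5
f 4 5 3
f 5 1 6
f 5 6 3
f 6 1 7
f 6 7 3
f 7 1 8
f 7 8 3
f 8 1 9
f 8 9 3
f 9 1 10
f 9 10 3
f 10 1 11
f 10 11 3
f 11 1 12
f 11 12 3
f 12 1 13
f 12 13 3
f 13 1 14
f 13 14 3
f 14 1 15
f 14 15 3
f 15 1 16
f 15 16 3
f 16 1 17
f 16 17 3
f 17 1 18
f 17 18 3
f 18 1 2
f 18 2 3
f 20 19 23
f 20 23 21
f 21 23 24
f 21 24 22
f 23 19 25
f 23 25 24
f 24 25 26
f 24 26 22
f 25 19 27
f 25 27 26
f 26 27 28
f 26 28 22
f 27 19 29
f 27 29 28
f 28 29 30
f 28 30 22
f 29 19 31
f 29 31 30
f 30 31 32
f 30 32 22
f 31 19 33
f 31 33 32
f 32 33 34
f 32 34 22
f 33 19 35
f 33 35 34
f 34 35 36
f 34 36 22
f 35 19 37
f 35 37 36
f 36 37 38
f 36 38 22
f 37 19 39
f 37 39 38
f 38 39 40
f 38 40 22
f 39 19 41
f 39 41 40
f 40 41 42
f 40 42 22
f 41 19 43
f 41 43 42
f 42 43 44
f 42 44 22
f 43 19 45
f 43 45 44
f 44 45 46
f 44 46 22
f 45 19 47
f 45 47 46
f 46 47 48
f 46 48 22
f 47 19 49
f 47 49 48
f 48 49 50
f 48 50 22
f 49 19 51
f 49 51 50
f 50 51 52
f 50 52 22
f 51 19 20
f 51 20 52
f 52 20 21
f 52 21 22
f 53 90 69
f 90 64 93
f 69 93 58
f 90 93 69
f 53 69 65
f 69 58 70
f 65 70 54
f 69 70 65
f 53 65 74
f 65 54 75
f 74 75 60
f 65 75 74
f 53 74 86
f 74 60 89
f 86 89 63
f 74 89 86
f 53 86 90
f 86 63 94
f 90 94 64
f 86 94 90
f 54 70 81
f 70 58 84
f 81 84 62
f 70 84 81
f 58 93 71
f 93 64 92
f 71 92 57
f 93 92 71
f 64 94 91
f 94 63 87
f 91 87 55
f 94 87 91
f 63 89 88
f 89 60 76
f 88 76 59
f 89 76 88
f 60 75 80
f 75 54 77
f 80 77 61
f 75 77 80
f 56 82 68
f 82 62 83
f 68 83 57
f 82 83 68
f 56 68 66
f 68 57 67
f 66 67 55
f 68 67 66
f 56 66 73
f 66 55 72
f 73 72 59
f 66 72 73
f 56 73 78
f 73 59 79
f 78 79 61
f 73 79 78
f 56 78 82
f 78 61 85
f 82 85 62
f 78 85 82
f 57 83 71
f 83 62 84
f 71 84 58
f 83 84 71
f 55 67 91
f 67 57 92
f 91 92 64
f 67 92 91
f 59 72 88
f 72 55 87
f 88 87 63
f 72 87 88
f 61 79 80
f 79 59 76
f 80 76 60
f 79 76 80
f 62 85 81
f 85 61 77
f 81 77 54
f 85 77 81
f 96 98 95
f 99 96 95
f 95 98 97
f 97 99 95
f 96 102 98
f 100 96 99
f 100 102 96
f 98 102 97
f 101 99 97
f 97 102 101
f 101 100 99
f 102 100 101
f 104 103 107
f 104 107 105
f 105 107 108
f 105 108 106
f 107 103 109
f 107 109 108
f 108 109 110
f 108 110 106
f 109 103 111
f 109 111 110
f 110 111 112
f 110 112 106
f 111 103 113
f 111 113 112
f 112 113 114
f 112 114 106
f 113 103 115
f 113 115 114
f 114 115 116
f 114 116 106
f 115 103 117
f 115 117 116
f 116 117 118
f 116 118 106
f 117 103 119
f 117 119 118
f 118 119 120
f 118 120 106
f 119 103 121
f 119 121 120
f 120 121 122
f 120 122 106
f 121 103 123
f 121 123 122
f 122 123 124
f 122 124 106
f 123 103 125
f 123 125 124
f 124 125 126
f 124 126 106
f 125 103 104
f 125 104 126
f 126 104 105
f 126 105 106



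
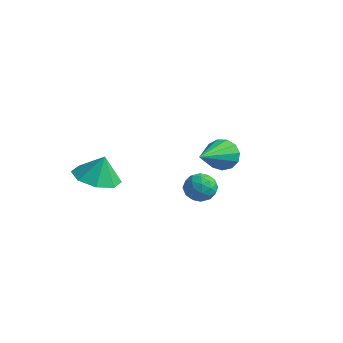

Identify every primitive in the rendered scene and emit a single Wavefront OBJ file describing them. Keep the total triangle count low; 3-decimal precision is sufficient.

v -3.244 -1.648 -3.83
v -2.58 -0.988 -4.12
v -3.036 -1.392 -2.77
v -3.267 -0.694 -4.055
v -3.941 -0.959 -3.859
v -4.206 -1.627 -3.646
v -3.908 -2.307 -3.54
v -3.221 -2.601 -3.605
v -2.548 -2.336 -3.801
v -2.282 -1.668 -4.014
v -1.217 3.04 -3.783
v -0.65 2.969 -4.269
v -0.763 1.28 -2.997
v -0.491 3.162 -3.929
v -0.563 3.316 -3.542
v -0.842 3.383 -3.232
v -1.24 3.341 -3.097
v -1.631 3.203 -3.18
v -1.89 3.013 -3.454
v -1.936 2.832 -3.833
v -1.753 2.717 -4.197
v -1.4 2.704 -4.429
v -0.989 2.798 -4.456
v 0.801 -0.794 -2.636
v 1.211 -0.414 -2.991
v 1.589 -1.506 -2.489
v 1.999 -1.126 -2.844
v 1.792 -0.923 -2.248
v 1.305 -0.483 -2.339
v 1.495 -1.437 -3.141
v 1.008 -0.997 -3.232
v 1.64 -0.811 -3.303
v 1.824 -0.494 -2.752
v 0.976 -1.426 -2.728
v 1.16 -1.109 -2.177
v 0.937 -0.542 -2.826
v 1.863 -1.378 -2.654
v 1.742 -1.259 -2.303
v 1.982 -1.036 -2.512
v 0.992 -0.582 -2.443
v 1.233 -0.359 -2.652
v 1.575 -0.658 -2.215
v 1.567 -1.561 -2.828
v 1.808 -1.338 -3.037
v 0.818 -0.884 -2.968
v 1.058 -0.661 -3.177
v 1.225 -1.262 -3.265
v 1.43 -0.551 -3.219
v 1.893 -0.97 -3.132
v 1.597 -1.153 -3.307
v 1.31 -0.894 -3.36
v 1.538 -0.365 -2.894
v 2.001 -0.783 -2.808
v 1.879 -0.664 -2.458
v 1.593 -0.406 -2.511
v 1.79 -0.598 -3.078
v 0.799 -1.137 -2.672
v 1.262 -1.555 -2.586
v 1.207 -1.514 -2.969
v 0.921 -1.256 -3.022
v 0.907 -0.95 -2.348
v 1.37 -1.369 -2.261
v 1.49 -1.026 -2.12
v 1.203 -0.767 -2.173
v 1.01 -1.322 -2.402
f 2 1 4
f 2 4 3
f 4 1 5
f 4 5 3
f 5 1 6
f 5 6 3
f 6 1 7
f 6 7 3
f 7 1 8
f 7 8 3
f 8 1 9
f 8 9 3
f 9 1 10
f 9 10 3
f 10 1 2
f 10 2 3
f 12 11 14
f 12 14 13
f 14 11 15
f 14 15 13
f 15 11 16
f 15 16 13
f 16 11 17
f 16 17 13
f 17 11 18
f 17 18 13
f 18 11 19
f 18 19 13
f 19 11 20
f 19 20 13
f 20 11 21
f 20 21 13
f 21 11 22
f 21 22 13
f 22 11 23
f 22 23 13
f 23 11 12
f 23 12 13
f 24 61 40
f 61 35 64
f 40 64 29
f 61 64 40
f 24 40 36
f 40 29 41
f 36 41 25
f 40 41 36
f 24 36 45
f 36 25 46
f 45 46 31
f 36 46 45
f 24 45 57
f 45 31 60
f 57 60 34
f 45 60 57
f 24 57 61
f 57 34 65
f 61 65 35
f 57 65 61
f 25 41 52
f 41 29 55
f 52 55 33
f 41 55 52
f 29 64 42
f 64 35 63
f 42 63 28
f 64 63 42
f 35 65 62
f 65 34 58
f 62 58 26
f 65 58 62
f 34 60 59
f 60 31 47
f 59 47 30
f 60 47 59
f 31 46 51
f 46 25 48
f 51 48 32
f 46 48 51
f 27 53 39
f 53 33 54
f 39 54 28
f 53 54 39
f 27 39 37
f 39 28 38
f 37 38 26
f 39 38 37
f 27 37 44
f 37 26 43
f 44 43 30
f 37 43 44
f 27 44 49
f 44 30 50
f 49 50 32
f 44 50 49
f 27 49 53
f 49 32 56
f 53 56 33
f 49 56 53
f 28 54 42
f 54 33 55
f 42 55 29
f 54 55 42
f 26 38 62
f 38 28 63
f 62 63 35
f 38 63 62
f 30 43 59
f 43 26 58
f 59 58 34
f 43 58 59
f 32 50 51
f 50 30 47
f 51 47 31
f 50 47 51
f 33 56 52
f 56 32 48
f 52 48 25
f 56 48 52



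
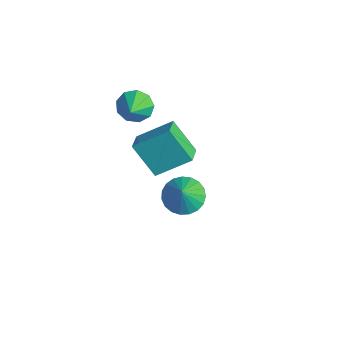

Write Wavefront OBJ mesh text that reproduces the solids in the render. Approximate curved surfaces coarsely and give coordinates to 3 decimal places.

v -2.927 -3.548 -0.847
v -2.258 -1.954 0.292
v -3.813 -2.913 -1.214
v -3.143 -1.32 -0.075
v -1.817 -2.9 -2.405
v -1.147 -1.307 -1.266
v -2.702 -2.266 -2.772
v -2.033 -0.672 -1.633
v 2.822 -3.724 1.218
v 3.676 -3.458 0.843
v 3.438 -4.116 2.342
v 3.556 -3.12 1.027
v 3.309 -2.886 1.244
v 2.978 -2.797 1.456
v 2.62 -2.868 1.627
v 2.297 -3.087 1.728
v 2.065 -3.417 1.74
v 1.963 -3.799 1.662
v 2.01 -4.169 1.508
v 2.198 -4.462 1.303
v 2.493 -4.627 1.083
v 2.846 -4.636 0.887
v 3.194 -4.487 0.748
v 3.478 -4.206 0.691
v 3.649 -3.842 0.724
v -3.275 -3.204 1.829
v -2.639 -2.717 1.42
v -2.325 -3.856 2.531
v -2.823 -2.433 1.934
v -3.219 -2.509 2.399
v -3.642 -2.911 2.597
v -3.893 -3.45 2.436
v -3.855 -3.873 1.991
v -3.545 -3.984 1.47
v -3.11 -3.729 1.117
v -2.752 -3.229 1.097
f 2 4 1
f 5 2 1
f 1 4 3
f 3 5 1
f 2 8 4
f 6 2 5
f 6 8 2
f 4 8 3
f 7 5 3
f 3 8 7
f 7 6 5
f 8 6 7
f 10 9 12
f 10 12 11
f 12 9 13
f 12 13 11
f 13 9 14
f 13 14 11
f 14 9 15
f 14 15 11
f 15 9 16
f 15 16 11
f 16 9 17
f 16 17 11
f 17 9 18
f 17 18 11
f 18 9 19
f 18 19 11
f 19 9 20
f 19 20 11
f 20 9 21
f 20 21 11
f 21 9 22
f 21 22 11
f 22 9 23
f 22 23 11
f 23 9 24
f 23 24 11
f 24 9 25
f 24 25 11
f 25 9 10
f 25 10 11
f 27 26 29
f 27 29 28
f 29 26 30
f 29 30 28
f 30 26 31
f 30 31 28
f 31 26 32
f 31 32 28
f 32 26 33
f 32 33 28
f 33 26 34
f 33 34 28
f 34 26 35
f 34 35 28
f 35 26 36
f 35 36 28
f 36 26 27
f 36 27 28



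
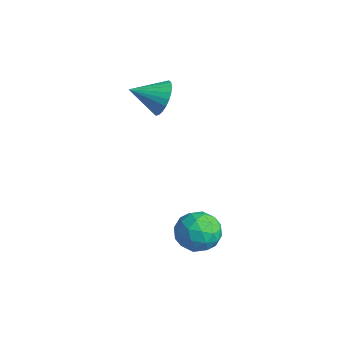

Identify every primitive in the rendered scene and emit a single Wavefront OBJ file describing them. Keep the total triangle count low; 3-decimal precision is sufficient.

v 0.598 -0.323 -4.252
v 1.007 -0.089 -3.594
v 0.693 -1.571 -3.866
v 1.102 -1.337 -3.208
v 0.316 -1.157 -3.282
v 0.257 -0.386 -3.52
v 1.443 -1.274 -3.94
v 1.384 -0.503 -4.178
v 1.529 -0.677 -3.401
v 0.833 -0.604 -2.994
v 0.867 -1.056 -4.466
v 0.171 -0.983 -4.059
v 0.794 -0.096 -3.956
v 0.906 -1.564 -3.504
v 0.444 -1.458 -3.547
v 0.685 -1.32 -3.16
v 0.353 -0.271 -3.913
v 0.594 -0.133 -3.526
v 0.188 -0.761 -3.343
v 1.106 -1.527 -3.934
v 1.347 -1.389 -3.547
v 1.015 -0.34 -4.3
v 1.256 -0.202 -3.913
v 1.512 -0.899 -4.117
v 1.341 -0.304 -3.456
v 1.398 -1.038 -3.23
v 1.598 -1.001 -3.66
v 1.563 -0.547 -3.8
v 0.932 -0.262 -3.217
v 0.988 -0.995 -2.991
v 0.526 -0.89 -3.034
v 0.492 -0.436 -3.174
v 1.239 -0.607 -3.104
v 0.712 -0.665 -4.469
v 0.768 -1.398 -4.243
v 1.208 -1.224 -4.286
v 1.174 -0.77 -4.426
v 0.302 -0.622 -4.23
v 0.359 -1.356 -4.004
v 0.137 -1.113 -3.66
v 0.102 -0.659 -3.8
v 0.461 -1.053 -4.356
v -2.572 -0.084 0.185
v -2.327 -0.477 -0.366
v -3.028 -1.056 0.675
v -2.109 -0.489 -0.189
v -1.962 -0.44 0.046
v -1.908 -0.336 0.301
v -1.955 -0.194 0.539
v -2.096 -0.035 0.723
v -2.31 0.116 0.825
v -2.563 0.237 0.829
v -2.818 0.309 0.735
v -3.036 0.321 0.558
v -3.183 0.272 0.324
v -3.237 0.168 0.068
v -3.19 0.026 -0.169
v -3.049 -0.133 -0.353
v -2.835 -0.284 -0.455
v -2.581 -0.405 -0.46
f 1 38 17
f 38 12 41
f 17 41 6
f 38 41 17
f 1 17 13
f 17 6 18
f 13 18 2
f 17 18 13
f 1 13 22
f 13 2 23
f 22 23 8
f 13 23 22
f 1 22 34
f 22 8 37
f 34 37 11
f 22 37 34
f 1 34 38
f 34 11 42
f 38 42 12
f 34 42 38
f 2 18 29
f 18 6 32
f 29 32 10
f 18 32 29
f 6 41 19
f 41 12 40
f 19 40 5
f 41 40 19
f 12 42 39
f 42 11 35
f 39 35 3
f 42 35 39
f 11 37 36
f 37 8 24
f 36 24 7
f 37 24 36
f 8 23 28
f 23 2 25
f 28 25 9
f 23 25 28
f 4 30 16
f 30 10 31
f 16 31 5
f 30 31 16
f 4 16 14
f 16 5 15
f 14 15 3
f 16 15 14
f 4 14 21
f 14 3 20
f 21 20 7
f 14 20 21
f 4 21 26
f 21 7 27
f 26 27 9
f 21 27 26
f 4 26 30
f 26 9 33
f 30 33 10
f 26 33 30
f 5 31 19
f 31 10 32
f 19 32 6
f 31 32 19
f 3 15 39
f 15 5 40
f 39 40 12
f 15 40 39
f 7 20 36
f 20 3 35
f 36 35 11
f 20 35 36
f 9 27 28
f 27 7 24
f 28 24 8
f 27 24 28
f 10 33 29
f 33 9 25
f 29 25 2
f 33 25 29
f 44 43 46
f 44 46 45
f 46 43 47
f 46 47 45
f 47 43 48
f 47 48 45
f 48 43 49
f 48 49 45
f 49 43 50
f 49 50 45
f 50 43 51
f 50 51 45
f 51 43 52
f 51 52 45
f 52 43 53
f 52 53 45
f 53 43 54
f 53 54 45
f 54 43 55
f 54 55 45
f 55 43 56
f 55 56 45
f 56 43 57
f 56 57 45
f 57 43 58
f 57 58 45
f 58 43 59
f 58 59 45
f 59 43 60
f 59 60 45
f 60 43 44
f 60 44 45



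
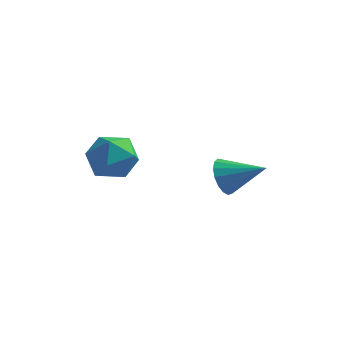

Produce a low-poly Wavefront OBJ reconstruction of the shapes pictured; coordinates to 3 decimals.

v -3.435 0.803 -0.42
v -2.982 0.038 -0.712
v -4.598 0.462 -1.328
v -4.145 -0.303 -1.62
v -4.467 -0.256 -0.743
v -3.748 -0.046 -0.182
v -3.832 0.546 -1.858
v -3.113 0.756 -1.297
v -3.228 -0.121 -1.601
v -3.621 -0.617 -0.912
v -3.959 1.117 -1.128
v -4.352 0.621 -0.439
v -0.791 2.093 -2.338
v -0.525 1.694 -2.888
v 0.551 2.167 -1.742
v -0.493 2.023 -3
v -0.53 2.368 -2.961
v -0.626 2.651 -2.779
v -0.76 2.805 -2.496
v -0.901 2.796 -2.176
v -1.017 2.627 -1.894
v -1.081 2.335 -1.713
v -1.079 1.987 -1.675
v -1.011 1.664 -1.789
v -0.892 1.439 -2.029
v -0.75 1.364 -2.339
v -0.618 1.456 -2.649
f 1 12 6
f 1 6 2
f 1 2 8
f 1 8 11
f 1 11 12
f 2 6 10
f 6 12 5
f 12 11 3
f 11 8 7
f 8 2 9
f 4 10 5
f 4 5 3
f 4 3 7
f 4 7 9
f 4 9 10
f 5 10 6
f 3 5 12
f 7 3 11
f 9 7 8
f 10 9 2
f 14 13 16
f 14 16 15
f 16 13 17
f 16 17 15
f 17 13 18
f 17 18 15
f 18 13 19
f 18 19 15
f 19 13 20
f 19 20 15
f 20 13 21
f 20 21 15
f 21 13 22
f 21 22 15
f 22 13 23
f 22 23 15
f 23 13 24
f 23 24 15
f 24 13 25
f 24 25 15
f 25 13 26
f 25 26 15
f 26 13 27
f 26 27 15
f 27 13 14
f 27 14 15



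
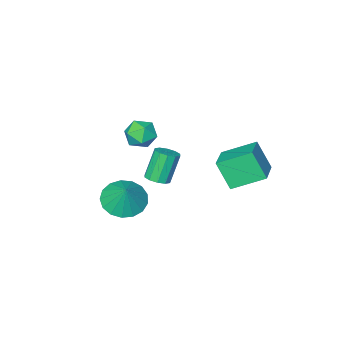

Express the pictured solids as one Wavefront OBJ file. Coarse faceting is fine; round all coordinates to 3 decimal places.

v 3.379 0.921 -3.586
v 4.438 0.776 -3.802
v 3.721 1.619 -2.374
v 4.324 1.231 -4.031
v 3.995 1.614 -4.159
v 3.524 1.839 -4.156
v 3.02 1.854 -4.022
v 2.598 1.654 -3.788
v 2.355 1.287 -3.508
v 2.347 0.836 -3.246
v 2.575 0.405 -3.062
v 2.987 0.091 -2.998
v 3.489 -0.032 -3.069
v 3.966 0.063 -3.258
v 4.308 0.355 -3.522
v -1.886 2.262 -3.643
v -1.645 1.475 -2.248
v -3.151 3.272 -2.856
v -2.91 2.485 -1.46
v -0.69 3.415 -3.2
v -0.449 2.628 -1.804
v -1.955 4.425 -2.412
v -1.714 3.638 -1.017
v 0.327 -0.793 -1.634
v 0.848 -1.046 -0.981
v 0.672 -1.954 -2.359
v 1.193 -2.207 -1.706
v 0.327 -2.204 -1.597
v 0.114 -1.487 -1.149
v 1.406 -1.513 -2.191
v 1.193 -0.796 -1.743
v 1.515 -1.491 -1.325
v 0.848 -1.918 -0.958
v 0.672 -1.082 -2.382
v 0.005 -1.509 -2.015
v 1.941 1.467 -2.531
v 2.28 1.947 -2.333
v 1.617 1.814 -0.872
v 1.279 1.333 -1.069
v 1.949 2.084 -2.471
v 1.287 1.95 -1.009
v 1.616 1.985 -2.631
v 0.953 1.851 -1.17
v 1.407 1.688 -2.753
v 0.744 1.554 -1.292
v 1.402 1.306 -2.79
v 0.739 1.173 -1.329
v 1.603 0.986 -2.728
v 0.94 0.853 -1.267
v 1.933 0.85 -2.591
v 1.271 0.716 -1.129
v 2.267 0.949 -2.43
v 1.604 0.815 -0.969
v 2.476 1.246 -2.308
v 1.813 1.112 -0.847
v 2.481 1.627 -2.271
v 1.818 1.494 -0.81
f 2 1 4
f 2 4 3
f 4 1 5
f 4 5 3
f 5 1 6
f 5 6 3
f 6 1 7
f 6 7 3
f 7 1 8
f 7 8 3
f 8 1 9
f 8 9 3
f 9 1 10
f 9 10 3
f 10 1 11
f 10 11 3
f 11 1 12
f 11 12 3
f 12 1 13
f 12 13 3
f 13 1 14
f 13 14 3
f 14 1 15
f 14 15 3
f 15 1 2
f 15 2 3
f 17 19 16
f 20 17 16
f 16 19 18
f 18 20 16
f 17 23 19
f 21 17 20
f 21 23 17
f 19 23 18
f 22 20 18
f 18 23 22
f 22 21 20
f 23 21 22
f 24 35 29
f 24 29 25
f 24 25 31
f 24 31 34
f 24 34 35
f 25 29 33
f 29 35 28
f 35 34 26
f 34 31 30
f 31 25 32
f 27 33 28
f 27 28 26
f 27 26 30
f 27 30 32
f 27 32 33
f 28 33 29
f 26 28 35
f 30 26 34
f 32 30 31
f 33 32 25
f 37 36 40
f 37 40 38
f 38 40 41
f 38 41 39
f 40 36 42
f 40 42 41
f 41 42 43
f 41 43 39
f 42 36 44
f 42 44 43
f 43 44 45
f 43 45 39
f 44 36 46
f 44 46 45
f 45 46 47
f 45 47 39
f 46 36 48
f 46 48 47
f 47 48 49
f 47 49 39
f 48 36 50
f 48 50 49
f 49 50 51
f 49 51 39
f 50 36 52
f 50 52 51
f 51 52 53
f 51 53 39
f 52 36 54
f 52 54 53
f 53 54 55
f 53 55 39
f 54 36 56
f 54 56 55
f 55 56 57
f 55 57 39
f 56 36 37
f 56 37 57
f 57 37 38
f 57 38 39



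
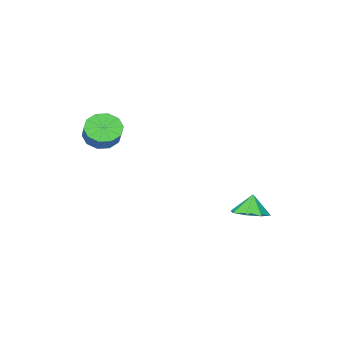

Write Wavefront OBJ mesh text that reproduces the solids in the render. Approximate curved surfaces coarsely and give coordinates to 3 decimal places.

v -3.576 1.186 -3.438
v -2.77 1.836 -3.096
v -3.904 0.954 -2.222
v -3.486 2.249 -3.21
v -4.255 2.039 -3.457
v -4.626 1.33 -3.693
v -4.382 0.537 -3.779
v -3.666 0.124 -3.665
v -2.898 0.334 -3.418
v -2.526 1.042 -3.182
v 2.808 -3.328 2.37
v 3.753 -3.318 1.937
v 4.157 -2.501 2.836
v 3.212 -2.512 3.27
v 3.406 -2.849 1.667
v 3.81 -2.033 2.567
v 2.83 -2.563 1.666
v 3.234 -1.747 2.566
v 2.246 -2.57 1.934
v 2.65 -1.753 2.834
v 1.877 -2.866 2.369
v 2.28 -2.049 3.268
v 1.863 -3.339 2.804
v 2.267 -2.522 3.703
v 2.21 -3.807 3.073
v 2.614 -2.991 3.973
v 2.786 -4.093 3.074
v 3.19 -3.277 3.974
v 3.37 -4.087 2.806
v 3.774 -3.27 3.706
v 3.74 -3.791 2.372
v 4.143 -2.974 3.271
f 2 1 4
f 2 4 3
f 4 1 5
f 4 5 3
f 5 1 6
f 5 6 3
f 6 1 7
f 6 7 3
f 7 1 8
f 7 8 3
f 8 1 9
f 8 9 3
f 9 1 10
f 9 10 3
f 10 1 2
f 10 2 3
f 12 11 15
f 12 15 13
f 13 15 16
f 13 16 14
f 15 11 17
f 15 17 16
f 16 17 18
f 16 18 14
f 17 11 19
f 17 19 18
f 18 19 20
f 18 20 14
f 19 11 21
f 19 21 20
f 20 21 22
f 20 22 14
f 21 11 23
f 21 23 22
f 22 23 24
f 22 24 14
f 23 11 25
f 23 25 24
f 24 25 26
f 24 26 14
f 25 11 27
f 25 27 26
f 26 27 28
f 26 28 14
f 27 11 29
f 27 29 28
f 28 29 30
f 28 30 14
f 29 11 31
f 29 31 30
f 30 31 32
f 30 32 14
f 31 11 12
f 31 12 32
f 32 12 13
f 32 13 14



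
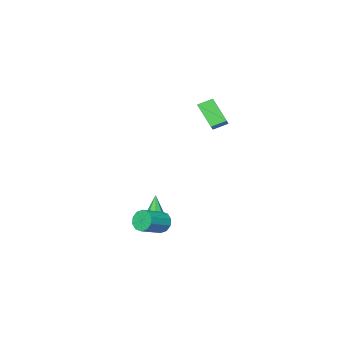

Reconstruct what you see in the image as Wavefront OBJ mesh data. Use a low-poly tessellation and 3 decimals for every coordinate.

v 0.609 -0.533 -3.288
v 0.878 -0.254 -3.918
v 2.301 -0.148 -3.262
v 2.031 -0.427 -2.632
v 0.733 0.094 -3.66
v 2.156 0.2 -3.004
v 0.541 0.203 -3.26
v 1.963 0.309 -2.604
v 0.374 0.031 -2.87
v 1.797 0.137 -2.214
v 0.297 -0.357 -2.64
v 1.72 -0.251 -1.985
v 0.339 -0.812 -2.658
v 1.762 -0.706 -2.002
v 0.484 -1.16 -2.916
v 1.907 -1.054 -2.26
v 0.677 -1.269 -3.316
v 2.099 -1.163 -2.66
v 0.843 -1.097 -3.706
v 2.266 -0.991 -3.05
v 0.92 -0.709 -3.935
v 2.343 -0.603 -3.28
v -3.53 -1.171 2.544
v -3.511 -2.372 3.844
v -4.311 -0.754 2.941
v -4.292 -1.956 4.24
v -2.748 -0.384 3.26
v -2.729 -1.586 4.559
v -3.529 0.032 3.656
v -3.51 -1.169 4.956
v -0.12 -2.078 -3.981
v 0.504 -2.022 -3.691
v -0.74 -2.822 -2.499
v 0.203 -1.598 -3.604
v -0.288 -1.454 -3.738
v -0.68 -1.676 -4.014
v -0.743 -2.134 -4.27
v -0.442 -2.558 -4.357
v 0.049 -2.702 -4.223
v 0.441 -2.479 -3.947
f 2 1 5
f 2 5 3
f 3 5 6
f 3 6 4
f 5 1 7
f 5 7 6
f 6 7 8
f 6 8 4
f 7 1 9
f 7 9 8
f 8 9 10
f 8 10 4
f 9 1 11
f 9 11 10
f 10 11 12
f 10 12 4
f 11 1 13
f 11 13 12
f 12 13 14
f 12 14 4
f 13 1 15
f 13 15 14
f 14 15 16
f 14 16 4
f 15 1 17
f 15 17 16
f 16 17 18
f 16 18 4
f 17 1 19
f 17 19 18
f 18 19 20
f 18 20 4
f 19 1 21
f 19 21 20
f 20 21 22
f 20 22 4
f 21 1 2
f 21 2 22
f 22 2 3
f 22 3 4
f 24 26 23
f 27 24 23
f 23 26 25
f 25 27 23
f 24 30 26
f 28 24 27
f 28 30 24
f 26 30 25
f 29 27 25
f 25 30 29
f 29 28 27
f 30 28 29
f 32 31 34
f 32 34 33
f 34 31 35
f 34 35 33
f 35 31 36
f 35 36 33
f 36 31 37
f 36 37 33
f 37 31 38
f 37 38 33
f 38 31 39
f 38 39 33
f 39 31 40
f 39 40 33
f 40 31 32
f 40 32 33



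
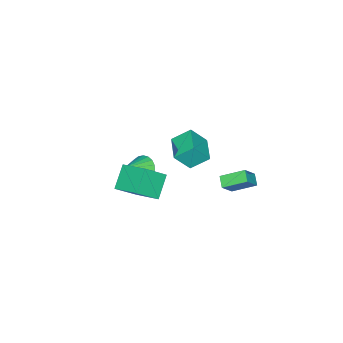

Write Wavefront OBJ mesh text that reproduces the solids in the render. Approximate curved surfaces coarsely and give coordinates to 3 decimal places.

v -4.344 -3.009 -3.192
v -5.047 -2.068 -2.275
v -3.065 -1.888 -3.364
v -3.767 -0.946 -2.447
v -3.593 -3.674 -1.933
v -4.295 -2.732 -1.016
v -2.313 -2.552 -2.105
v -3.016 -1.611 -1.188
v -0.606 -3.581 -2.425
v -0.268 -4.137 -3.104
v 0.786 -3.919 -1.455
v -0.116 -3.79 -3.2
v -0.049 -3.407 -3.163
v -0.078 -3.054 -2.998
v -0.199 -2.792 -2.734
v -0.389 -2.666 -2.416
v -0.618 -2.699 -2.101
v -0.844 -2.884 -1.841
v -1.029 -3.189 -1.683
v -1.141 -3.563 -1.653
v -1.16 -3.939 -1.756
v -1.083 -4.254 -1.975
v -0.924 -4.452 -2.272
v -0.71 -4.499 -2.596
v -0.478 -4.388 -2.89
v 3.284 -1.101 -0.21
v 2.053 -1.437 0.852
v 3.487 0.619 0.571
v 2.257 0.283 1.633
v 4.423 -1.743 0.907
v 3.193 -2.079 1.969
v 4.627 -0.023 1.688
v 3.396 -0.359 2.75
v -2.139 0.879 -1.744
v -2.867 2.153 -0.991
v -3.027 0.984 -2.782
v -3.756 2.258 -2.028
v -1.624 1.402 -2.132
v -2.353 2.676 -1.378
v -2.513 1.507 -3.169
v -3.241 2.781 -2.416
f 2 4 1
f 5 2 1
f 1 4 3
f 3 5 1
f 2 8 4
f 6 2 5
f 6 8 2
f 4 8 3
f 7 5 3
f 3 8 7
f 7 6 5
f 8 6 7
f 10 9 12
f 10 12 11
f 12 9 13
f 12 13 11
f 13 9 14
f 13 14 11
f 14 9 15
f 14 15 11
f 15 9 16
f 15 16 11
f 16 9 17
f 16 17 11
f 17 9 18
f 17 18 11
f 18 9 19
f 18 19 11
f 19 9 20
f 19 20 11
f 20 9 21
f 20 21 11
f 21 9 22
f 21 22 11
f 22 9 23
f 22 23 11
f 23 9 24
f 23 24 11
f 24 9 25
f 24 25 11
f 25 9 10
f 25 10 11
f 27 29 26
f 30 27 26
f 26 29 28
f 28 30 26
f 27 33 29
f 31 27 30
f 31 33 27
f 29 33 28
f 32 30 28
f 28 33 32
f 32 31 30
f 33 31 32
f 35 37 34
f 38 35 34
f 34 37 36
f 36 38 34
f 35 41 37
f 39 35 38
f 39 41 35
f 37 41 36
f 40 38 36
f 36 41 40
f 40 39 38
f 41 39 40



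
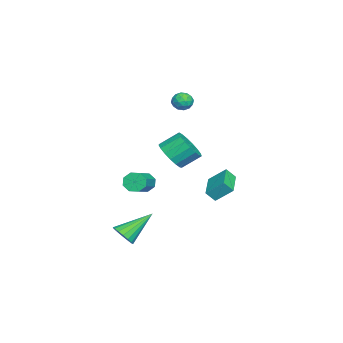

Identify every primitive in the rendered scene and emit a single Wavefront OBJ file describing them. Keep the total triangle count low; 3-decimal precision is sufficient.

v -2.308 0.886 4.137
v -1.816 1.062 3.713
v -2.044 -0.162 4.007
v -1.552 0.014 3.583
v -1.501 0.162 4.238
v -1.665 0.81 4.318
v -2.195 0.09 3.402
v -2.359 0.738 3.482
v -1.746 0.571 3.259
v -1.317 0.615 3.776
v -2.543 0.285 3.944
v -2.114 0.329 4.461
v -2.085 1.066 3.936
v -1.775 -0.166 3.784
v -1.745 -0.079 4.168
v -1.456 0.024 3.919
v -1.996 0.918 4.292
v -1.707 1.021 4.043
v -1.522 0.492 4.351
v -2.153 -0.121 3.677
v -1.864 -0.018 3.428
v -2.404 0.876 3.801
v -2.115 0.979 3.552
v -2.338 0.408 3.369
v -1.755 0.881 3.42
v -1.6 0.265 3.344
v -1.978 0.31 3.237
v -2.074 0.69 3.285
v -1.503 0.907 3.724
v -1.348 0.29 3.648
v -1.318 0.377 4.032
v -1.414 0.758 4.08
v -1.462 0.618 3.457
v -2.512 0.61 4.072
v -2.357 -0.007 3.996
v -2.446 0.142 3.64
v -2.542 0.523 3.688
v -2.26 0.635 4.376
v -2.105 0.019 4.3
v -1.786 0.21 4.435
v -1.882 0.59 4.483
v -2.398 0.282 4.263
v 4.066 -1.547 -4.047
v 4.334 -1.93 -3.41
v 2.954 -0.173 -2.753
v 4.594 -1.662 -3.471
v 4.733 -1.368 -3.664
v 4.719 -1.115 -3.944
v 4.555 -0.961 -4.248
v 4.28 -0.941 -4.506
v 3.955 -1.061 -4.659
v 3.655 -1.291 -4.671
v 3.45 -1.58 -4.54
v 3.386 -1.862 -4.297
v 3.477 -2.071 -3.995
v 3.703 -2.161 -3.706
v 4.013 -2.11 -3.494
v -1.045 -0.053 -0.048
v -0.459 0.615 -0.626
v -0.829 1.662 0.211
v -1.415 0.993 0.788
v -0.916 0.631 -0.847
v -1.285 1.678 -0.01
v -1.401 0.491 -0.886
v -1.771 1.537 -0.049
v -1.806 0.225 -0.732
v -2.175 1.272 0.105
v -2.036 -0.104 -0.422
v -2.405 0.943 0.415
v -2.039 -0.421 -0.027
v -2.408 0.625 0.81
v -1.815 -0.655 0.364
v -2.184 0.392 1.201
v -1.414 -0.75 0.66
v -1.783 0.297 1.497
v -0.929 -0.686 0.794
v -1.298 0.361 1.631
v -0.47 -0.477 0.735
v -0.84 0.57 1.572
v -0.144 -0.171 0.496
v -0.513 0.876 1.333
v -0.023 0.162 0.133
v -0.393 1.209 0.97
v -0.137 0.446 -0.272
v -0.507 1.492 0.565
v -3.139 1.708 -2.623
v -3.132 2.736 -1.733
v -3.28 2.237 -3.233
v -3.273 3.265 -2.343
v -1.267 1.915 -2.877
v -1.26 2.943 -1.987
v -1.408 2.444 -3.487
v -1.401 3.472 -2.597
v 2.196 -0.81 -0.775
v 2.456 -0.537 -1.34
v 4.364 -0.596 -0.491
v 4.104 -0.87 0.075
v 2.312 -0.177 -0.992
v 4.221 -0.236 -0.143
v 2.1 -0.188 -0.517
v 4.009 -0.247 0.332
v 1.944 -0.564 -0.193
v 3.853 -0.623 0.657
v 1.936 -1.084 -0.209
v 3.844 -1.143 0.64
v 2.079 -1.444 -0.557
v 3.988 -1.503 0.292
v 2.291 -1.433 -1.032
v 4.2 -1.492 -0.183
v 2.447 -1.057 -1.357
v 4.356 -1.116 -0.507
f 1 38 17
f 38 12 41
f 17 41 6
f 38 41 17
f 1 17 13
f 17 6 18
f 13 18 2
f 17 18 13
f 1 13 22
f 13 2 23
f 22 23 8
f 13 23 22
f 1 22 34
f 22 8 37
f 34 37 11
f 22 37 34
f 1 34 38
f 34 11 42
f 38 42 12
f 34 42 38
f 2 18 29
f 18 6 32
f 29 32 10
f 18 32 29
f 6 41 19
f 41 12 40
f 19 40 5
f 41 40 19
f 12 42 39
f 42 11 35
f 39 35 3
f 42 35 39
f 11 37 36
f 37 8 24
f 36 24 7
f 37 24 36
f 8 23 28
f 23 2 25
f 28 25 9
f 23 25 28
f 4 30 16
f 30 10 31
f 16 31 5
f 30 31 16
f 4 16 14
f 16 5 15
f 14 15 3
f 16 15 14
f 4 14 21
f 14 3 20
f 21 20 7
f 14 20 21
f 4 21 26
f 21 7 27
f 26 27 9
f 21 27 26
f 4 26 30
f 26 9 33
f 30 33 10
f 26 33 30
f 5 31 19
f 31 10 32
f 19 32 6
f 31 32 19
f 3 15 39
f 15 5 40
f 39 40 12
f 15 40 39
f 7 20 36
f 20 3 35
f 36 35 11
f 20 35 36
f 9 27 28
f 27 7 24
f 28 24 8
f 27 24 28
f 10 33 29
f 33 9 25
f 29 25 2
f 33 25 29
f 44 43 46
f 44 46 45
f 46 43 47
f 46 47 45
f 47 43 48
f 47 48 45
f 48 43 49
f 48 49 45
f 49 43 50
f 49 50 45
f 50 43 51
f 50 51 45
f 51 43 52
f 51 52 45
f 52 43 53
f 52 53 45
f 53 43 54
f 53 54 45
f 54 43 55
f 54 55 45
f 55 43 56
f 55 56 45
f 56 43 57
f 56 57 45
f 57 43 44
f 57 44 45
f 59 58 62
f 59 62 60
f 60 62 63
f 60 63 61
f 62 58 64
f 62 64 63
f 63 64 65
f 63 65 61
f 64 58 66
f 64 66 65
f 65 66 67
f 65 67 61
f 66 58 68
f 66 68 67
f 67 68 69
f 67 69 61
f 68 58 70
f 68 70 69
f 69 70 71
f 69 71 61
f 70 58 72
f 70 72 71
f 71 72 73
f 71 73 61
f 72 58 74
f 72 74 73
f 73 74 75
f 73 75 61
f 74 58 76
f 74 76 75
f 75 76 77
f 75 77 61
f 76 58 78
f 76 78 77
f 77 78 79
f 77 79 61
f 78 58 80
f 78 80 79
f 79 80 81
f 79 81 61
f 80 58 82
f 80 82 81
f 81 82 83
f 81 83 61
f 82 58 84
f 82 84 83
f 83 84 85
f 83 85 61
f 84 58 59
f 84 59 85
f 85 59 60
f 85 60 61
f 87 89 86
f 90 87 86
f 86 89 88
f 88 90 86
f 87 93 89
f 91 87 90
f 91 93 87
f 89 93 88
f 92 90 88
f 88 93 92
f 92 91 90
f 93 91 92
f 95 94 98
f 95 98 96
f 96 98 99
f 96 99 97
f 98 94 100
f 98 100 99
f 99 100 101
f 99 101 97
f 100 94 102
f 100 102 101
f 101 102 103
f 101 103 97
f 102 94 104
f 102 104 103
f 103 104 105
f 103 105 97
f 104 94 106
f 104 106 105
f 105 106 107
f 105 107 97
f 106 94 108
f 106 108 107
f 107 108 109
f 107 109 97
f 108 94 110
f 108 110 109
f 109 110 111
f 109 111 97
f 110 94 95
f 110 95 111
f 111 95 96
f 111 96 97



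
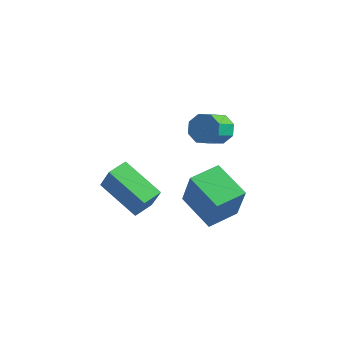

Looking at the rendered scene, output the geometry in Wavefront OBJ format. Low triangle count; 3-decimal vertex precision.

v -2.149 2.218 -0.936
v -1.633 2.112 0.274
v -1.93 3.234 -0.941
v -1.414 3.129 0.269
v -0.186 1.791 -1.809
v 0.33 1.686 -0.599
v 0.033 2.808 -1.814
v 0.549 2.702 -0.604
v 2.561 3.999 3.548
v 3.157 4.226 3.943
v 3.034 3.148 4.747
v 2.439 2.921 4.352
v 2.664 4.435 4.149
v 2.541 3.358 4.953
v 2.111 4.389 4.003
v 1.988 3.311 4.807
v 1.821 4.115 3.591
v 1.699 3.037 4.394
v 1.966 3.772 3.153
v 1.843 2.694 3.957
v 2.459 3.562 2.947
v 2.336 2.485 3.751
v 3.012 3.609 3.093
v 2.889 2.531 3.897
v 3.301 3.883 3.506
v 3.179 2.805 4.309
v 2.126 1.713 0.526
v 2.604 1.488 2.32
v 2.715 3.07 0.539
v 3.193 2.846 2.333
v 3.747 1.014 0.007
v 4.225 0.79 1.801
v 4.336 2.372 0.02
v 4.814 2.147 1.814
f 2 4 1
f 5 2 1
f 1 4 3
f 3 5 1
f 2 8 4
f 6 2 5
f 6 8 2
f 4 8 3
f 7 5 3
f 3 8 7
f 7 6 5
f 8 6 7
f 10 9 13
f 10 13 11
f 11 13 14
f 11 14 12
f 13 9 15
f 13 15 14
f 14 15 16
f 14 16 12
f 15 9 17
f 15 17 16
f 16 17 18
f 16 18 12
f 17 9 19
f 17 19 18
f 18 19 20
f 18 20 12
f 19 9 21
f 19 21 20
f 20 21 22
f 20 22 12
f 21 9 23
f 21 23 22
f 22 23 24
f 22 24 12
f 23 9 25
f 23 25 24
f 24 25 26
f 24 26 12
f 25 9 10
f 25 10 26
f 26 10 11
f 26 11 12
f 28 30 27
f 31 28 27
f 27 30 29
f 29 31 27
f 28 34 30
f 32 28 31
f 32 34 28
f 30 34 29
f 33 31 29
f 29 34 33
f 33 32 31
f 34 32 33



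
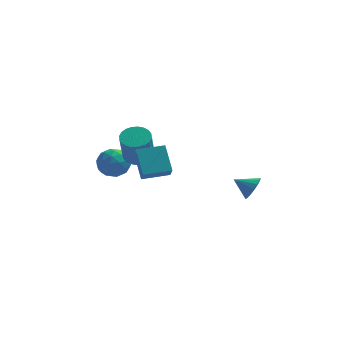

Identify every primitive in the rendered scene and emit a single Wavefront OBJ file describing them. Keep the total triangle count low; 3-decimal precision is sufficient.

v -3.503 2.611 -2.994
v -2.997 2.343 -2.15
v -4.283 1.157 -2.99
v -3.777 0.889 -2.146
v -4.482 1.624 -2.106
v -4 2.523 -2.108
v -3.28 0.977 -3.032
v -2.798 1.876 -3.034
v -2.859 1.333 -2.173
v -3.603 1.733 -1.601
v -3.677 1.767 -3.539
v -4.421 2.167 -2.967
v -3.182 2.605 -2.573
v -4.098 0.895 -2.567
v -4.513 1.328 -2.544
v -4.216 1.17 -2.048
v -3.771 2.711 -2.548
v -3.474 2.553 -2.052
v -4.347 2.131 -2.026
v -3.806 0.947 -3.088
v -3.509 0.789 -2.592
v -3.064 2.33 -3.092
v -2.767 2.172 -2.596
v -2.933 1.369 -3.114
v -2.803 1.853 -2.09
v -3.262 0.998 -2.087
v -2.969 1.05 -2.608
v -2.686 1.579 -2.61
v -3.24 2.089 -1.754
v -3.699 1.234 -1.751
v -4.113 1.666 -1.727
v -3.83 2.195 -1.729
v -3.159 1.495 -1.767
v -3.581 2.266 -3.389
v -4.04 1.411 -3.386
v -3.45 1.305 -3.411
v -3.167 1.834 -3.413
v -4.018 2.502 -3.053
v -4.477 1.647 -3.05
v -4.594 1.921 -2.53
v -4.311 2.45 -2.532
v -4.121 2.005 -3.373
v -1.931 -2.011 -1.565
v -1.802 -2.719 -0.801
v -2.35 -0.808 -0.38
v -2.22 -1.516 0.384
v -0.42 -1.604 -1.444
v -0.29 -2.312 -0.68
v -0.838 -0.401 -0.259
v -0.709 -1.109 0.505
v -2.217 0.953 -1.439
v -1.384 1.159 -1.297
v -1.51 0.413 0.522
v -2.343 0.207 0.379
v -1.54 1.441 -1.193
v -1.666 0.695 0.626
v -1.8 1.649 -1.125
v -1.926 0.903 0.694
v -2.123 1.751 -1.106
v -2.249 1.005 0.713
v -2.461 1.731 -1.137
v -2.587 0.986 0.682
v -2.761 1.593 -1.214
v -2.887 0.848 0.604
v -2.979 1.358 -1.326
v -3.105 0.612 0.493
v -3.08 1.061 -1.455
v -3.206 0.315 0.364
v -3.05 0.747 -1.582
v -3.176 0.001 0.237
v -2.894 0.465 -1.686
v -3.02 -0.281 0.133
v -2.634 0.257 -1.754
v -2.76 -0.489 0.065
v -2.311 0.155 -1.773
v -2.437 -0.591 0.046
v -1.973 0.174 -1.742
v -2.099 -0.571 0.077
v -1.673 0.312 -1.664
v -1.799 -0.433 0.154
v -1.455 0.548 -1.553
v -1.581 -0.198 0.266
v -1.354 0.845 -1.424
v -1.48 0.099 0.395
v 3.898 -3.209 -1.423
v 4.232 -2.647 -0.996
v 2.902 -3.031 -0.877
v 4.101 -2.467 -1.296
v 3.923 -2.456 -1.624
v 3.74 -2.618 -1.906
v 3.593 -2.915 -2.077
v 3.516 -3.28 -2.099
v 3.527 -3.628 -1.965
v 3.622 -3.881 -1.708
v 3.782 -3.979 -1.385
v 3.967 -3.901 -1.07
v 4.137 -3.665 -0.837
v 4.253 -3.324 -0.737
v 4.287 -2.957 -0.795
f 1 38 17
f 38 12 41
f 17 41 6
f 38 41 17
f 1 17 13
f 17 6 18
f 13 18 2
f 17 18 13
f 1 13 22
f 13 2 23
f 22 23 8
f 13 23 22
f 1 22 34
f 22 8 37
f 34 37 11
f 22 37 34
f 1 34 38
f 34 11 42
f 38 42 12
f 34 42 38
f 2 18 29
f 18 6 32
f 29 32 10
f 18 32 29
f 6 41 19
f 41 12 40
f 19 40 5
f 41 40 19
f 12 42 39
f 42 11 35
f 39 35 3
f 42 35 39
f 11 37 36
f 37 8 24
f 36 24 7
f 37 24 36
f 8 23 28
f 23 2 25
f 28 25 9
f 23 25 28
f 4 30 16
f 30 10 31
f 16 31 5
f 30 31 16
f 4 16 14
f 16 5 15
f 14 15 3
f 16 15 14
f 4 14 21
f 14 3 20
f 21 20 7
f 14 20 21
f 4 21 26
f 21 7 27
f 26 27 9
f 21 27 26
f 4 26 30
f 26 9 33
f 30 33 10
f 26 33 30
f 5 31 19
f 31 10 32
f 19 32 6
f 31 32 19
f 3 15 39
f 15 5 40
f 39 40 12
f 15 40 39
f 7 20 36
f 20 3 35
f 36 35 11
f 20 35 36
f 9 27 28
f 27 7 24
f 28 24 8
f 27 24 28
f 10 33 29
f 33 9 25
f 29 25 2
f 33 25 29
f 44 46 43
f 47 44 43
f 43 46 45
f 45 47 43
f 44 50 46
f 48 44 47
f 48 50 44
f 46 50 45
f 49 47 45
f 45 50 49
f 49 48 47
f 50 48 49
f 52 51 55
f 52 55 53
f 53 55 56
f 53 56 54
f 55 51 57
f 55 57 56
f 56 57 58
f 56 58 54
f 57 51 59
f 57 59 58
f 58 59 60
f 58 60 54
f 59 51 61
f 59 61 60
f 60 61 62
f 60 62 54
f 61 51 63
f 61 63 62
f 62 63 64
f 62 64 54
f 63 51 65
f 63 65 64
f 64 65 66
f 64 66 54
f 65 51 67
f 65 67 66
f 66 67 68
f 66 68 54
f 67 51 69
f 67 69 68
f 68 69 70
f 68 70 54
f 69 51 71
f 69 71 70
f 70 71 72
f 70 72 54
f 71 51 73
f 71 73 72
f 72 73 74
f 72 74 54
f 73 51 75
f 73 75 74
f 74 75 76
f 74 76 54
f 75 51 77
f 75 77 76
f 76 77 78
f 76 78 54
f 77 51 79
f 77 79 78
f 78 79 80
f 78 80 54
f 79 51 81
f 79 81 80
f 80 81 82
f 80 82 54
f 81 51 83
f 81 83 82
f 82 83 84
f 82 84 54
f 83 51 52
f 83 52 84
f 84 52 53
f 84 53 54
f 86 85 88
f 86 88 87
f 88 85 89
f 88 89 87
f 89 85 90
f 89 90 87
f 90 85 91
f 90 91 87
f 91 85 92
f 91 92 87
f 92 85 93
f 92 93 87
f 93 85 94
f 93 94 87
f 94 85 95
f 94 95 87
f 95 85 96
f 95 96 87
f 96 85 97
f 96 97 87
f 97 85 98
f 97 98 87
f 98 85 99
f 98 99 87
f 99 85 86
f 99 86 87

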